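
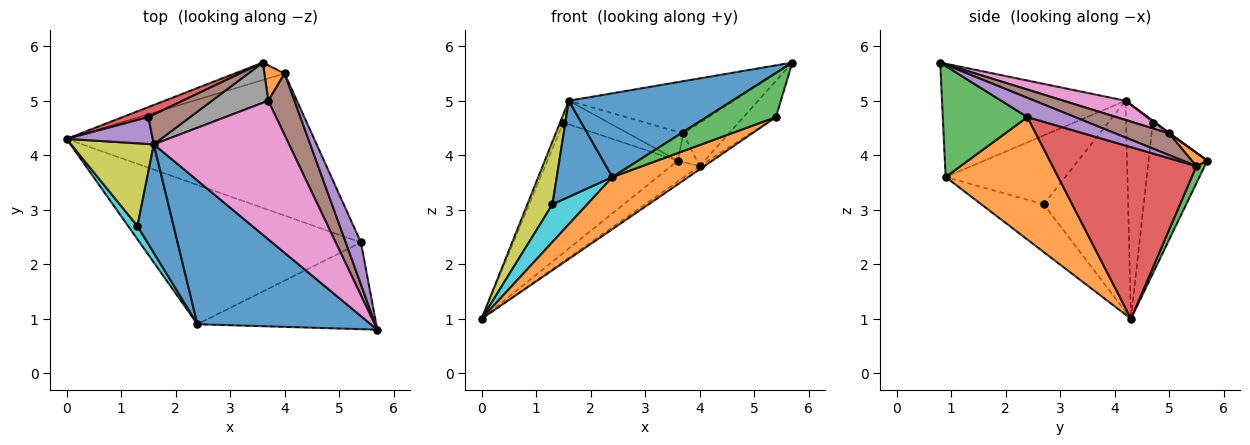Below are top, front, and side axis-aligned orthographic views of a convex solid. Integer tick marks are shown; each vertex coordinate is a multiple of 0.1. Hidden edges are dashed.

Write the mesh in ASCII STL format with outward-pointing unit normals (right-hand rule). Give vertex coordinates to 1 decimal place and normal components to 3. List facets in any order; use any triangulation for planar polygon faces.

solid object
 facet normal -0.492 -0.438 0.752
  outer loop
   vertex 2.4 0.9 3.6
   vertex 5.7 0.8 5.7
   vertex 1.6 4.2 5.0
  endloop
 endfacet
 facet normal 0.460 -0.311 -0.832
  outer loop
   vertex 5.4 2.4 4.7
   vertex 2.4 0.9 3.6
   vertex 0.0 4.3 1.0
  endloop
 endfacet
 facet normal 0.484 -0.397 -0.780
  outer loop
   vertex 5.4 2.4 4.7
   vertex 5.7 0.8 5.7
   vertex 2.4 0.9 3.6
  endloop
 endfacet
 facet normal -0.410 0.909 0.070
  outer loop
   vertex 1.5 4.7 4.6
   vertex 3.6 5.7 3.9
   vertex 0.0 4.3 1.0
  endloop
 endfacet
 facet normal -0.922 0.113 0.371
  outer loop
   vertex 1.5 4.7 4.6
   vertex 0.0 4.3 1.0
   vertex 1.6 4.2 5.0
  endloop
 endfacet
 facet normal -0.034 0.620 0.784
  outer loop
   vertex 1.5 4.7 4.6
   vertex 1.6 4.2 5.0
   vertex 3.6 5.7 3.9
  endloop
 endfacet
 facet normal 0.132 0.350 0.928
  outer loop
   vertex 3.7 5.0 4.4
   vertex 1.6 4.2 5.0
   vertex 5.7 0.8 5.7
  endloop
 endfacet
 facet normal 0.010 0.582 0.813
  outer loop
   vertex 3.7 5.0 4.4
   vertex 3.6 5.7 3.9
   vertex 1.6 4.2 5.0
  endloop
 endfacet
 facet normal -0.897 -0.267 0.352
  outer loop
   vertex 1.3 2.7 3.1
   vertex 1.6 4.2 5.0
   vertex 0.0 4.3 1.0
  endloop
 endfacet
 facet normal -0.861 -0.480 0.168
  outer loop
   vertex 1.3 2.7 3.1
   vertex 0.0 4.3 1.0
   vertex 2.4 0.9 3.6
  endloop
 endfacet
 facet normal -0.819 -0.381 0.430
  outer loop
   vertex 1.3 2.7 3.1
   vertex 2.4 0.9 3.6
   vertex 1.6 4.2 5.0
  endloop
 endfacet
 facet normal 0.453 0.560 0.693
  outer loop
   vertex 4.0 5.5 3.8
   vertex 3.6 5.7 3.9
   vertex 3.7 5.0 4.4
  endloop
 endfacet
 facet normal 0.216 0.747 -0.629
  outer loop
   vertex 4.0 5.5 3.8
   vertex 0.0 4.3 1.0
   vertex 3.6 5.7 3.9
  endloop
 endfacet
 facet normal 0.570 0.019 -0.822
  outer loop
   vertex 4.0 5.5 3.8
   vertex 5.4 2.4 4.7
   vertex 0.0 4.3 1.0
  endloop
 endfacet
 facet normal 0.692 0.471 0.546
  outer loop
   vertex 4.0 5.5 3.8
   vertex 5.7 0.8 5.7
   vertex 5.4 2.4 4.7
  endloop
 endfacet
 facet normal 0.560 0.477 0.677
  outer loop
   vertex 4.0 5.5 3.8
   vertex 3.7 5.0 4.4
   vertex 5.7 0.8 5.7
  endloop
 endfacet
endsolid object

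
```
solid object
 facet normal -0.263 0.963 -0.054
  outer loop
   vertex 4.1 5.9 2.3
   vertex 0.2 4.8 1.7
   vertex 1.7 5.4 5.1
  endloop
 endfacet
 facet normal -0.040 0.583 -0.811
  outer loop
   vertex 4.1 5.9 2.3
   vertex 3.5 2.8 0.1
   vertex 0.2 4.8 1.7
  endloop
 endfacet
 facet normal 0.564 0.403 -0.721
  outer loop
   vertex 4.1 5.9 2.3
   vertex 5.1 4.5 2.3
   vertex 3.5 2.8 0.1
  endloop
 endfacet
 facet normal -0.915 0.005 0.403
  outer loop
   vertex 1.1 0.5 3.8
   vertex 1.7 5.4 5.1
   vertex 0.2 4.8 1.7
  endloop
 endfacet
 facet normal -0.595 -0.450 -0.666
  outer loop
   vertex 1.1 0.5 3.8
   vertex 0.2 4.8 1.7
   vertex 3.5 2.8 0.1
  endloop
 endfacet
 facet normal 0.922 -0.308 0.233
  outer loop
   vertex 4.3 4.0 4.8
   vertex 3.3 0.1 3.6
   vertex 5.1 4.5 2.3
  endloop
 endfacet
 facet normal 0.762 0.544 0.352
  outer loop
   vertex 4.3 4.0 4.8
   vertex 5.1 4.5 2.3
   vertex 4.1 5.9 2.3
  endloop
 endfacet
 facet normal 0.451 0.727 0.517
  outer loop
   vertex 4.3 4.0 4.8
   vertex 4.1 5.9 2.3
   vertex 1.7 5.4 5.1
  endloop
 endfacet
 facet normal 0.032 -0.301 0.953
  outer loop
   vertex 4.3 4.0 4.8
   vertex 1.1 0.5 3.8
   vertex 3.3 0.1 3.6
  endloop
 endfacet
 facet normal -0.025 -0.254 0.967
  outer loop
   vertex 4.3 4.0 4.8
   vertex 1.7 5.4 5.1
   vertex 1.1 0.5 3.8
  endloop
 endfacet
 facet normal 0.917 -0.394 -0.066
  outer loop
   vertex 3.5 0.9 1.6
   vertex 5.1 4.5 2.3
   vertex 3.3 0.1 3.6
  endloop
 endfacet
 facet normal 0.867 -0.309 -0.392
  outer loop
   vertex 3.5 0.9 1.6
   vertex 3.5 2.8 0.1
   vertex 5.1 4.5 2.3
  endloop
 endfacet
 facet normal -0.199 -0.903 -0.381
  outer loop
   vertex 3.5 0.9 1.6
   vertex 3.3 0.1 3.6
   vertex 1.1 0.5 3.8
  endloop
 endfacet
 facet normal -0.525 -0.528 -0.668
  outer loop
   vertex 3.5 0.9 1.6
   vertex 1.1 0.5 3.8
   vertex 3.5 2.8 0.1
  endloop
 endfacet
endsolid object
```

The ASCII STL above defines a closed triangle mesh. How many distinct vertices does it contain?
9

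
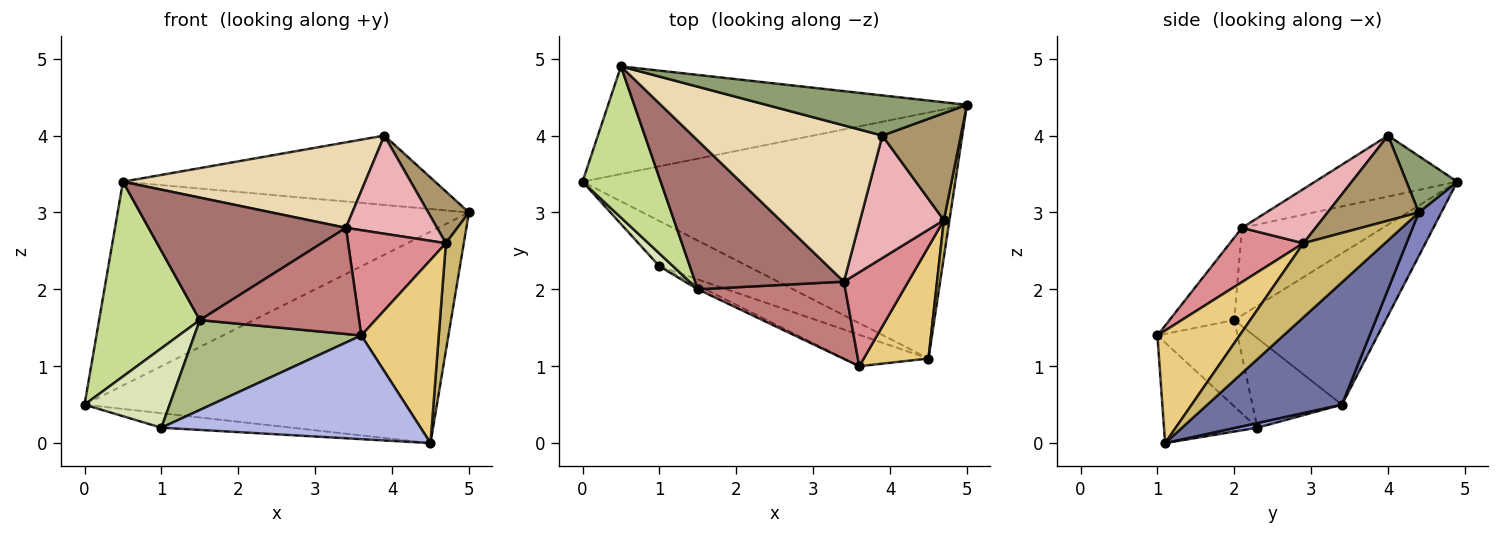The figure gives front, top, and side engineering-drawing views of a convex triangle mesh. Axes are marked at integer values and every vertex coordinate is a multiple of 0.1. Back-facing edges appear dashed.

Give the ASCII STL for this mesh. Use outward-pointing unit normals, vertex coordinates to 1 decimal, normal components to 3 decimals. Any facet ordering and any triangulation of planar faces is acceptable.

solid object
 facet normal 0.241 0.632 -0.736
  outer loop
   vertex 4.5 1.1 0.0
   vertex 0.0 3.4 0.5
   vertex 5.0 4.4 3.0
  endloop
 endfacet
 facet normal 0.057 0.883 -0.466
  outer loop
   vertex 0.5 4.9 3.4
   vertex 5.0 4.4 3.0
   vertex 0.0 3.4 0.5
  endloop
 endfacet
 facet normal 0.050 0.305 -0.951
  outer loop
   vertex 1.0 2.3 0.2
   vertex 0.0 3.4 0.5
   vertex 4.5 1.1 0.0
  endloop
 endfacet
 facet normal -0.326 -0.905 -0.274
  outer loop
   vertex 1.0 2.3 0.2
   vertex 4.5 1.1 0.0
   vertex 3.6 1.0 1.4
  endloop
 endfacet
 facet normal 0.139 0.857 0.496
  outer loop
   vertex 3.9 4.0 4.0
   vertex 5.0 4.4 3.0
   vertex 0.5 4.9 3.4
  endloop
 endfacet
 facet normal -0.433 -0.901 -0.039
  outer loop
   vertex 1.5 2.0 1.6
   vertex 1.0 2.3 0.2
   vertex 3.6 1.0 1.4
  endloop
 endfacet
 facet normal -0.765 -0.509 0.395
  outer loop
   vertex 1.5 2.0 1.6
   vertex 0.5 4.9 3.4
   vertex 0.0 3.4 0.5
  endloop
 endfacet
 facet normal -0.720 -0.685 0.110
  outer loop
   vertex 1.5 2.0 1.6
   vertex 0.0 3.4 0.5
   vertex 1.0 2.3 0.2
  endloop
 endfacet
 facet normal 0.699 -0.311 0.644
  outer loop
   vertex 4.7 2.9 2.6
   vertex 5.0 4.4 3.0
   vertex 3.9 4.0 4.0
  endloop
 endfacet
 facet normal 0.974 -0.214 0.074
  outer loop
   vertex 4.7 2.9 2.6
   vertex 4.5 1.1 0.0
   vertex 5.0 4.4 3.0
  endloop
 endfacet
 facet normal 0.671 -0.633 0.386
  outer loop
   vertex 4.7 2.9 2.6
   vertex 3.6 1.0 1.4
   vertex 4.5 1.1 0.0
  endloop
 endfacet
 facet normal -0.271 -0.462 0.844
  outer loop
   vertex 3.4 2.1 2.8
   vertex 3.9 4.0 4.0
   vertex 0.5 4.9 3.4
  endloop
 endfacet
 facet normal -0.413 -0.579 0.703
  outer loop
   vertex 3.4 2.1 2.8
   vertex 0.5 4.9 3.4
   vertex 1.5 2.0 1.6
  endloop
 endfacet
 facet normal -0.313 -0.768 0.559
  outer loop
   vertex 3.4 2.1 2.8
   vertex 1.5 2.0 1.6
   vertex 3.6 1.0 1.4
  endloop
 endfacet
 facet normal 0.490 -0.650 0.581
  outer loop
   vertex 3.4 2.1 2.8
   vertex 3.6 1.0 1.4
   vertex 4.7 2.9 2.6
  endloop
 endfacet
 facet normal 0.451 -0.558 0.696
  outer loop
   vertex 3.4 2.1 2.8
   vertex 4.7 2.9 2.6
   vertex 3.9 4.0 4.0
  endloop
 endfacet
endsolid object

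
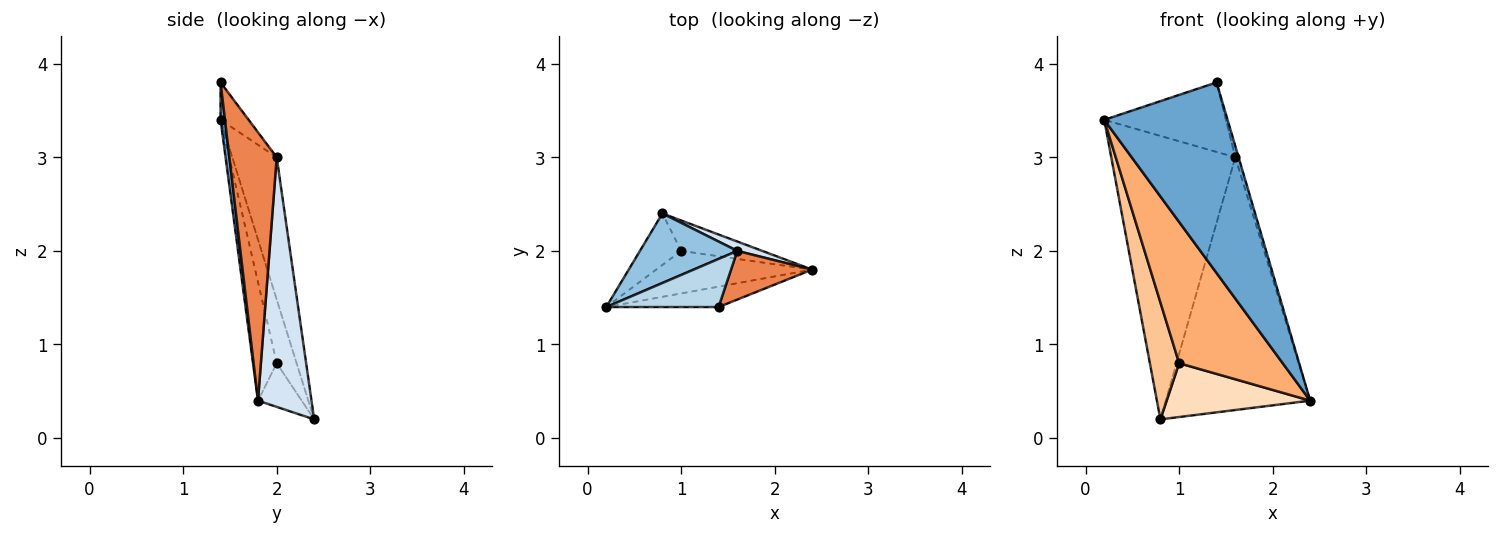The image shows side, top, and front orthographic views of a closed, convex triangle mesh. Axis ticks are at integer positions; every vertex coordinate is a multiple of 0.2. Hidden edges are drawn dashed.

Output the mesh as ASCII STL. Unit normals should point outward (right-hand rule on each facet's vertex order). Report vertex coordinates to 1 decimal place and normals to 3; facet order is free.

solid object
 facet normal 0.035 -0.994 -0.106
  outer loop
   vertex 1.4 1.4 3.8
   vertex 0.2 1.4 3.4
   vertex 2.4 1.8 0.4
  endloop
 endfacet
 facet normal -0.329 0.917 0.225
  outer loop
   vertex 1.6 2.0 3.0
   vertex 0.8 2.4 0.2
   vertex 0.2 1.4 3.4
  endloop
 endfacet
 facet normal -0.186 0.808 0.559
  outer loop
   vertex 1.6 2.0 3.0
   vertex 0.2 1.4 3.4
   vertex 1.4 1.4 3.8
  endloop
 endfacet
 facet normal 0.347 0.937 0.035
  outer loop
   vertex 1.6 2.0 3.0
   vertex 2.4 1.8 0.4
   vertex 0.8 2.4 0.2
  endloop
 endfacet
 facet normal 0.955 0.067 0.289
  outer loop
   vertex 1.6 2.0 3.0
   vertex 1.4 1.4 3.8
   vertex 2.4 1.8 0.4
  endloop
 endfacet
 facet normal -0.214 -0.935 -0.282
  outer loop
   vertex 1.0 2.0 0.8
   vertex 2.4 1.8 0.4
   vertex 0.2 1.4 3.4
  endloop
 endfacet
 facet normal -0.528 -0.777 -0.342
  outer loop
   vertex 1.0 2.0 0.8
   vertex 0.2 1.4 3.4
   vertex 0.8 2.4 0.2
  endloop
 endfacet
 facet normal -0.256 -0.842 -0.476
  outer loop
   vertex 1.0 2.0 0.8
   vertex 0.8 2.4 0.2
   vertex 2.4 1.8 0.4
  endloop
 endfacet
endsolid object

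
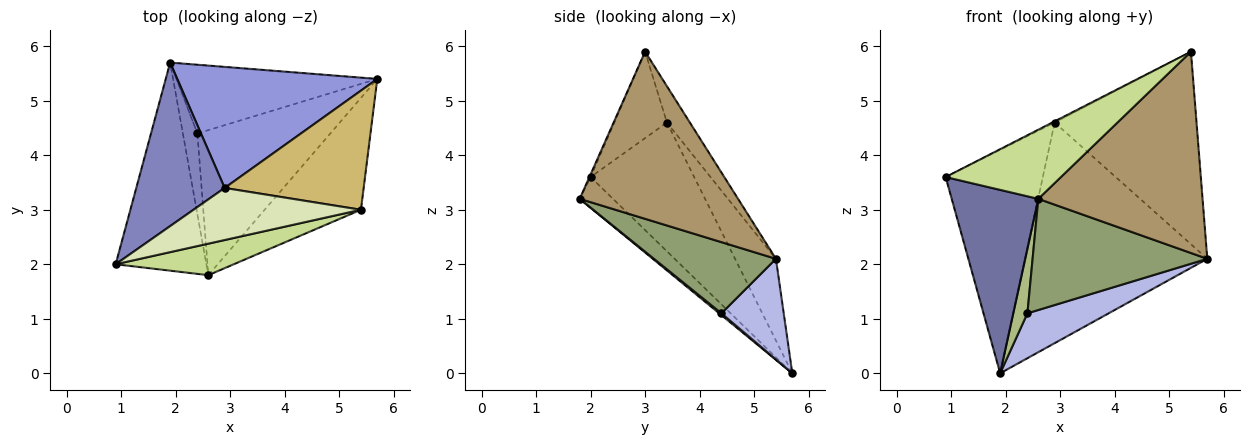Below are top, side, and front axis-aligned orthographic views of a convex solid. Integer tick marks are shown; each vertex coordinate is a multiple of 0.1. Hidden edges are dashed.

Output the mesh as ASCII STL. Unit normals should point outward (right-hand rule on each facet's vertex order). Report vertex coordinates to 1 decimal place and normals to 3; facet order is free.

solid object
 facet normal -0.246 -0.641 -0.727
  outer loop
   vertex 2.6 1.8 3.2
   vertex 0.9 2.0 3.6
   vertex 1.9 5.7 0.0
  endloop
 endfacet
 facet normal -0.652 0.612 0.448
  outer loop
   vertex 2.9 3.4 4.6
   vertex 1.9 5.7 0.0
   vertex 0.9 2.0 3.6
  endloop
 endfacet
 facet normal -0.193 0.860 0.472
  outer loop
   vertex 2.9 3.4 4.6
   vertex 5.7 5.4 2.1
   vertex 1.9 5.7 0.0
  endloop
 endfacet
 facet normal 0.387 -0.504 -0.772
  outer loop
   vertex 2.4 4.4 1.1
   vertex 1.9 5.7 0.0
   vertex 5.7 5.4 2.1
  endloop
 endfacet
 facet normal 0.391 -0.560 -0.730
  outer loop
   vertex 2.4 4.4 1.1
   vertex 5.7 5.4 2.1
   vertex 2.6 1.8 3.2
  endloop
 endfacet
 facet normal 0.097 -0.621 -0.778
  outer loop
   vertex 2.4 4.4 1.1
   vertex 2.6 1.8 3.2
   vertex 1.9 5.7 0.0
  endloop
 endfacet
 facet normal -0.010 -0.910 0.414
  outer loop
   vertex 5.4 3.0 5.9
   vertex 0.9 2.0 3.6
   vertex 2.6 1.8 3.2
  endloop
 endfacet
 facet normal -0.459 0.021 0.888
  outer loop
   vertex 5.4 3.0 5.9
   vertex 2.9 3.4 4.6
   vertex 0.9 2.0 3.6
  endloop
 endfacet
 facet normal 0.644 -0.668 -0.371
  outer loop
   vertex 5.4 3.0 5.9
   vertex 2.6 1.8 3.2
   vertex 5.7 5.4 2.1
  endloop
 endfacet
 facet normal -0.136 0.842 0.521
  outer loop
   vertex 5.4 3.0 5.9
   vertex 5.7 5.4 2.1
   vertex 2.9 3.4 4.6
  endloop
 endfacet
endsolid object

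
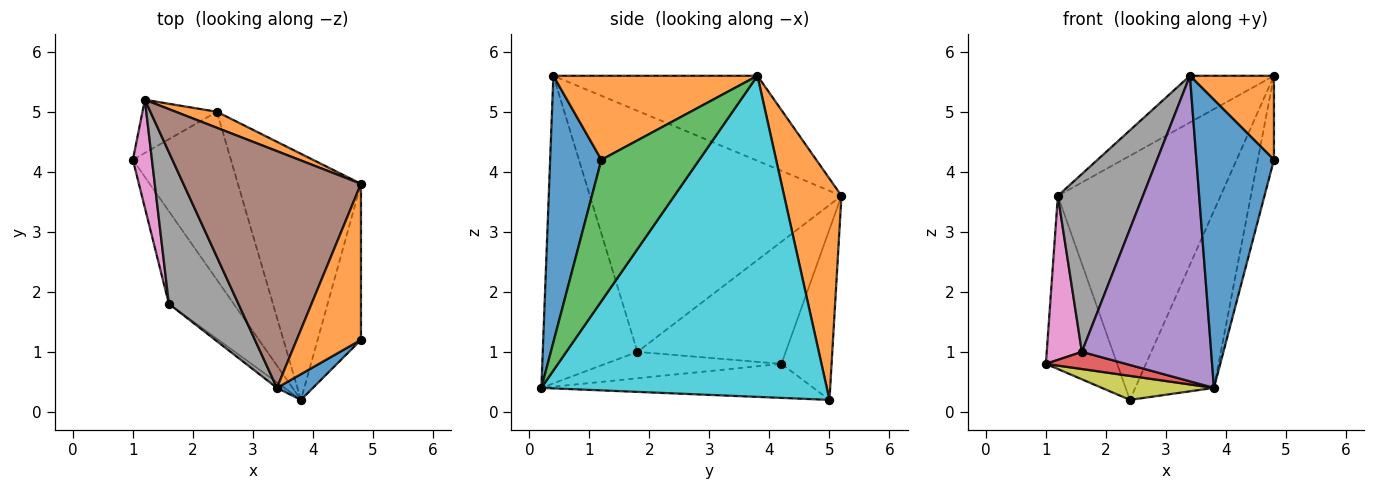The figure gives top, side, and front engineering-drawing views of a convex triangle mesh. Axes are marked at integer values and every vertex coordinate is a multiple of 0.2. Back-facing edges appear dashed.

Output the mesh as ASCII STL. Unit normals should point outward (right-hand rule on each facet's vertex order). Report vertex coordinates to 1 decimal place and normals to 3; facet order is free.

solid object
 facet normal 0.550 -0.832 0.074
  outer loop
   vertex 3.8 0.2 0.4
   vertex 4.8 1.2 4.2
   vertex 3.4 0.4 5.6
  endloop
 endfacet
 facet normal 0.755 -0.311 0.577
  outer loop
   vertex 4.8 3.8 5.6
   vertex 3.4 0.4 5.6
   vertex 4.8 1.2 4.2
  endloop
 endfacet
 facet normal 0.944 0.156 -0.290
  outer loop
   vertex 4.8 3.8 5.6
   vertex 4.8 1.2 4.2
   vertex 3.8 0.2 0.4
  endloop
 endfacet
 facet normal -0.372 -0.169 -0.913
  outer loop
   vertex 1.6 1.8 1.0
   vertex 1.0 4.2 0.8
   vertex 3.8 0.2 0.4
  endloop
 endfacet
 facet normal -0.591 -0.807 -0.014
  outer loop
   vertex 1.6 1.8 1.0
   vertex 3.8 0.2 0.4
   vertex 3.4 0.4 5.6
  endloop
 endfacet
 facet normal -0.425 0.175 0.888
  outer loop
   vertex 1.2 5.2 3.6
   vertex 3.4 0.4 5.6
   vertex 4.8 3.8 5.6
  endloop
 endfacet
 facet normal -0.962 -0.228 0.150
  outer loop
   vertex 1.2 5.2 3.6
   vertex 1.0 4.2 0.8
   vertex 1.6 1.8 1.0
  endloop
 endfacet
 facet normal -0.914 -0.309 0.264
  outer loop
   vertex 1.2 5.2 3.6
   vertex 1.6 1.8 1.0
   vertex 3.4 0.4 5.6
  endloop
 endfacet
 facet normal -0.325 -0.134 -0.936
  outer loop
   vertex 2.4 5.0 0.2
   vertex 3.8 0.2 0.4
   vertex 1.0 4.2 0.8
  endloop
 endfacet
 facet normal 0.904 0.249 -0.347
  outer loop
   vertex 2.4 5.0 0.2
   vertex 4.8 3.8 5.6
   vertex 3.8 0.2 0.4
  endloop
 endfacet
 facet normal -0.558 0.793 -0.244
  outer loop
   vertex 2.4 5.0 0.2
   vertex 1.0 4.2 0.8
   vertex 1.2 5.2 3.6
  endloop
 endfacet
 facet normal 0.332 0.941 0.062
  outer loop
   vertex 2.4 5.0 0.2
   vertex 1.2 5.2 3.6
   vertex 4.8 3.8 5.6
  endloop
 endfacet
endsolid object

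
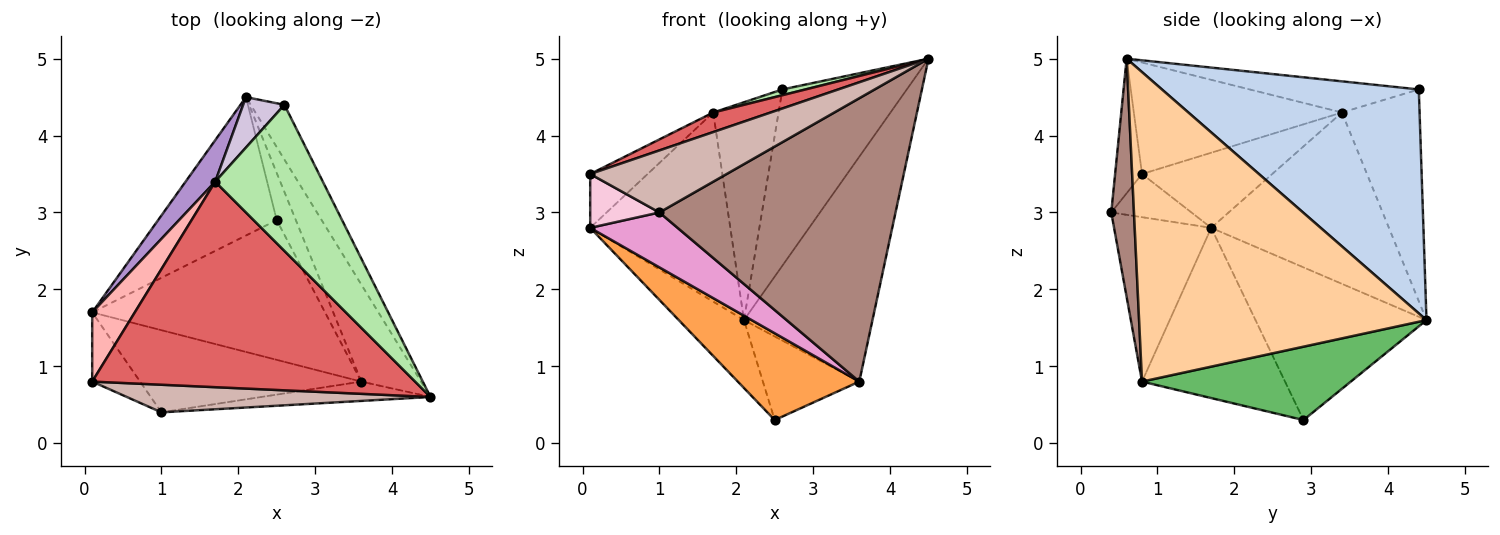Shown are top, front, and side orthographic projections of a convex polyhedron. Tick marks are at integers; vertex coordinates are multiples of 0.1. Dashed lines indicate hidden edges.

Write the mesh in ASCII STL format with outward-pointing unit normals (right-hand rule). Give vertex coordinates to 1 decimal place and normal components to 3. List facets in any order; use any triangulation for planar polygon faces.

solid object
 facet normal -0.756 0.288 -0.587
  outer loop
   vertex 2.5 2.9 0.3
   vertex 0.1 1.7 2.8
   vertex 2.1 4.5 1.6
  endloop
 endfacet
 facet normal 0.892 0.432 -0.134
  outer loop
   vertex 2.6 4.4 4.6
   vertex 4.5 0.6 5.0
   vertex 2.1 4.5 1.6
  endloop
 endfacet
 facet normal -0.528 -0.448 -0.722
  outer loop
   vertex 3.6 0.8 0.8
   vertex 0.1 1.7 2.8
   vertex 2.5 2.9 0.3
  endloop
 endfacet
 facet normal 0.899 0.402 -0.174
  outer loop
   vertex 3.6 0.8 0.8
   vertex 2.1 4.5 1.6
   vertex 4.5 0.6 5.0
  endloop
 endfacet
 facet normal 0.883 0.408 -0.230
  outer loop
   vertex 3.6 0.8 0.8
   vertex 2.5 2.9 0.3
   vertex 2.1 4.5 1.6
  endloop
 endfacet
 facet normal -0.278 -0.038 0.960
  outer loop
   vertex 1.7 3.4 4.3
   vertex 4.5 0.6 5.0
   vertex 2.6 4.4 4.6
  endloop
 endfacet
 facet normal -0.325 -0.090 0.941
  outer loop
   vertex 1.7 3.4 4.3
   vertex 0.1 0.8 3.5
   vertex 4.5 0.6 5.0
  endloop
 endfacet
 facet normal -0.812 0.358 0.460
  outer loop
   vertex 1.7 3.4 4.3
   vertex 0.1 1.7 2.8
   vertex 0.1 0.8 3.5
  endloop
 endfacet
 facet normal -0.778 0.614 0.135
  outer loop
   vertex 1.7 3.4 4.3
   vertex 2.1 4.5 1.6
   vertex 0.1 1.7 2.8
  endloop
 endfacet
 facet normal -0.757 0.637 0.147
  outer loop
   vertex 1.7 3.4 4.3
   vertex 2.6 4.4 4.6
   vertex 2.1 4.5 1.6
  endloop
 endfacet
 facet normal 0.095 -0.993 -0.068
  outer loop
   vertex 1.0 0.4 3.0
   vertex 3.6 0.8 0.8
   vertex 4.5 0.6 5.0
  endloop
 endfacet
 facet normal -0.177 -0.899 0.400
  outer loop
   vertex 1.0 0.4 3.0
   vertex 4.5 0.6 5.0
   vertex 0.1 0.8 3.5
  endloop
 endfacet
 facet normal -0.526 -0.473 -0.707
  outer loop
   vertex 1.0 0.4 3.0
   vertex 0.1 1.7 2.8
   vertex 3.6 0.8 0.8
  endloop
 endfacet
 facet normal -0.580 -0.500 -0.643
  outer loop
   vertex 1.0 0.4 3.0
   vertex 0.1 0.8 3.5
   vertex 0.1 1.7 2.8
  endloop
 endfacet
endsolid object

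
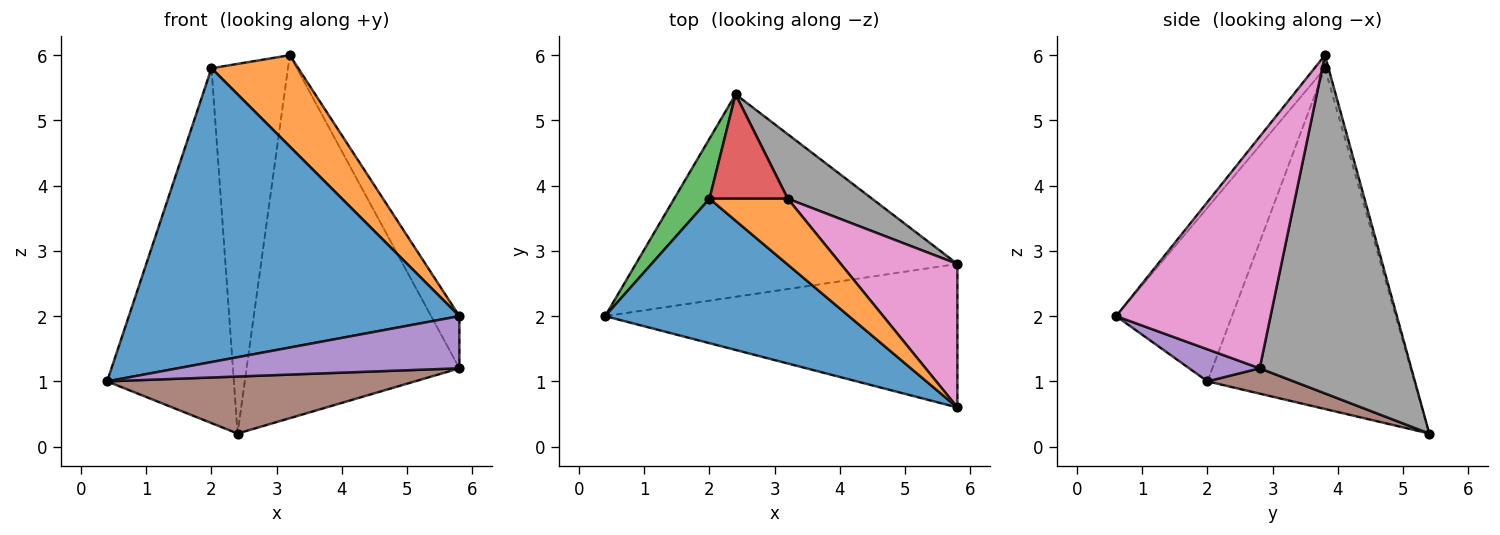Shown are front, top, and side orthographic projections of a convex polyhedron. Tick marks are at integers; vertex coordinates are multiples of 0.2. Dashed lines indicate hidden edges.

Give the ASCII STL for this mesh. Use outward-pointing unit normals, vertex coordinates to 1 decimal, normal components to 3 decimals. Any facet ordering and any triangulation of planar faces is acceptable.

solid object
 facet normal -0.300 -0.856 0.421
  outer loop
   vertex 2.0 3.8 5.8
   vertex 0.4 2.0 1.0
   vertex 5.8 0.6 2.0
  endloop
 endfacet
 facet normal -0.097 -0.807 0.583
  outer loop
   vertex 2.0 3.8 5.8
   vertex 5.8 0.6 2.0
   vertex 3.2 3.8 6.0
  endloop
 endfacet
 facet normal -0.849 0.520 0.088
  outer loop
   vertex 2.0 3.8 5.8
   vertex 2.4 5.4 0.2
   vertex 0.4 2.0 1.0
  endloop
 endfacet
 facet normal -0.045 0.961 0.271
  outer loop
   vertex 2.0 3.8 5.8
   vertex 3.2 3.8 6.0
   vertex 2.4 5.4 0.2
  endloop
 endfacet
 facet normal 0.085 -0.341 -0.936
  outer loop
   vertex 5.8 2.8 1.2
   vertex 5.8 0.6 2.0
   vertex 0.4 2.0 1.0
  endloop
 endfacet
 facet normal 0.076 -0.270 -0.960
  outer loop
   vertex 5.8 2.8 1.2
   vertex 0.4 2.0 1.0
   vertex 2.4 5.4 0.2
  endloop
 endfacet
 facet normal 0.881 0.161 0.444
  outer loop
   vertex 5.8 2.8 1.2
   vertex 3.2 3.8 6.0
   vertex 5.8 0.6 2.0
  endloop
 endfacet
 facet normal 0.574 0.806 0.143
  outer loop
   vertex 5.8 2.8 1.2
   vertex 2.4 5.4 0.2
   vertex 3.2 3.8 6.0
  endloop
 endfacet
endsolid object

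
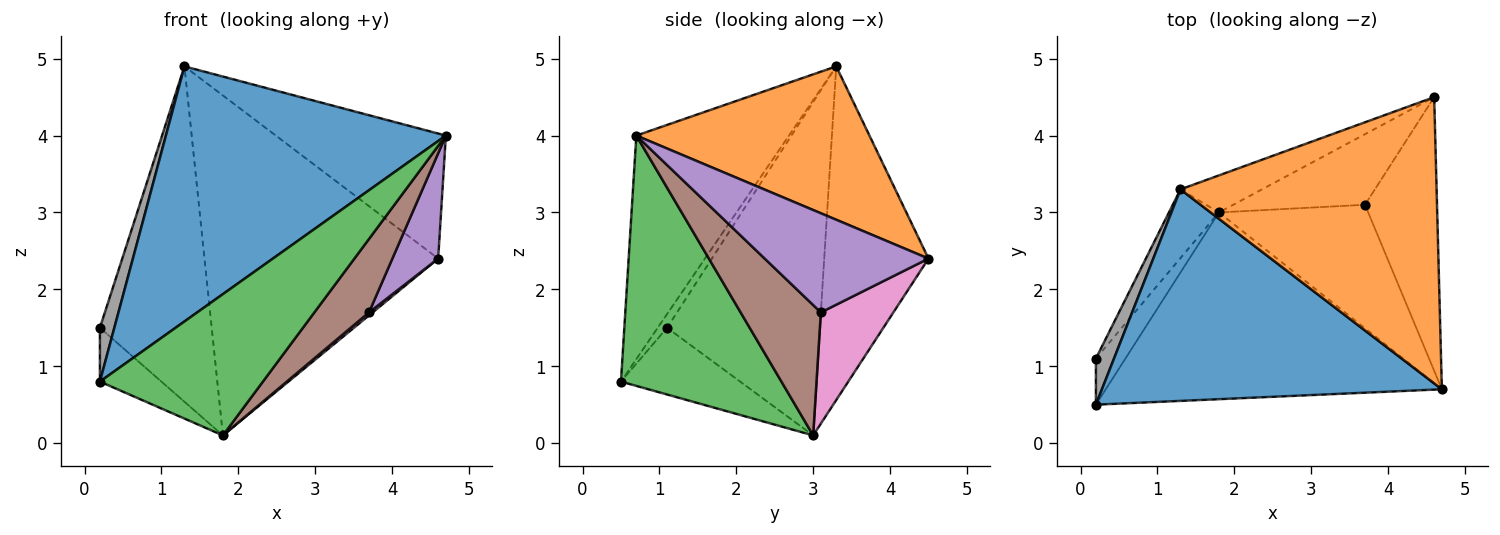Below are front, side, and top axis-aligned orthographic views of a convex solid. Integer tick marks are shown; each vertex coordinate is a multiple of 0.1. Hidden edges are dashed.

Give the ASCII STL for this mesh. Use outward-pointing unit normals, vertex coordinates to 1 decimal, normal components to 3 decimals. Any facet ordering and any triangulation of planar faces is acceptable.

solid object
 facet normal -0.387 -0.710 0.589
  outer loop
   vertex 1.3 3.3 4.9
   vertex 0.2 0.5 0.8
   vertex 4.7 0.7 4.0
  endloop
 endfacet
 facet normal 0.481 0.351 0.803
  outer loop
   vertex 1.3 3.3 4.9
   vertex 4.7 0.7 4.0
   vertex 4.6 4.5 2.4
  endloop
 endfacet
 facet normal 0.511 -0.519 -0.686
  outer loop
   vertex 1.8 3.0 0.1
   vertex 4.7 0.7 4.0
   vertex 0.2 0.5 0.8
  endloop
 endfacet
 facet normal -0.405 0.909 -0.099
  outer loop
   vertex 1.8 3.0 0.1
   vertex 1.3 3.3 4.9
   vertex 4.6 4.5 2.4
  endloop
 endfacet
 facet normal 0.789 -0.221 -0.573
  outer loop
   vertex 3.7 3.1 1.7
   vertex 4.6 4.5 2.4
   vertex 4.7 0.7 4.0
  endloop
 endfacet
 facet normal 0.600 -0.409 -0.687
  outer loop
   vertex 3.7 3.1 1.7
   vertex 4.7 0.7 4.0
   vertex 1.8 3.0 0.1
  endloop
 endfacet
 facet normal 0.645 -0.033 -0.764
  outer loop
   vertex 3.7 3.1 1.7
   vertex 1.8 3.0 0.1
   vertex 4.6 4.5 2.4
  endloop
 endfacet
 facet normal -0.442 -0.681 0.584
  outer loop
   vertex 0.2 1.1 1.5
   vertex 0.2 0.5 0.8
   vertex 1.3 3.3 4.9
  endloop
 endfacet
 facet normal -0.827 0.427 -0.366
  outer loop
   vertex 0.2 1.1 1.5
   vertex 1.8 3.0 0.1
   vertex 0.2 0.5 0.8
  endloop
 endfacet
 facet normal -0.801 0.586 -0.120
  outer loop
   vertex 0.2 1.1 1.5
   vertex 1.3 3.3 4.9
   vertex 1.8 3.0 0.1
  endloop
 endfacet
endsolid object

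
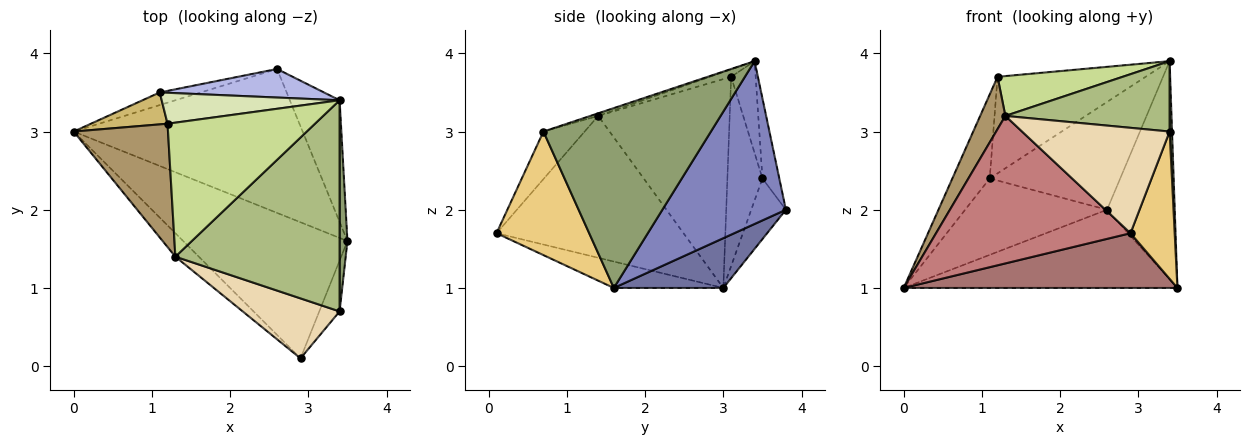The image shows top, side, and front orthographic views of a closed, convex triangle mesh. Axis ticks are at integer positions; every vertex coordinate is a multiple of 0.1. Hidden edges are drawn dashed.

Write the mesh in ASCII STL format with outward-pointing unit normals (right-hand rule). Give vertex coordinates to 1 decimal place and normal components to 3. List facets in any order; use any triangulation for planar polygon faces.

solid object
 facet normal 0.188 0.469 -0.863
  outer loop
   vertex 2.6 3.8 2.0
   vertex 3.5 1.6 1.0
   vertex 0.0 3.0 1.0
  endloop
 endfacet
 facet normal 0.847 0.464 -0.259
  outer loop
   vertex 3.4 3.4 3.9
   vertex 3.5 1.6 1.0
   vertex 2.6 3.8 2.0
  endloop
 endfacet
 facet normal -0.234 0.959 -0.159
  outer loop
   vertex 1.1 3.5 2.4
   vertex 2.6 3.8 2.0
   vertex 0.0 3.0 1.0
  endloop
 endfacet
 facet normal -0.124 0.959 0.254
  outer loop
   vertex 1.1 3.5 2.4
   vertex 3.4 3.4 3.9
   vertex 2.6 3.8 2.0
  endloop
 endfacet
 facet normal 0.999 -0.014 0.043
  outer loop
   vertex 3.4 0.7 3.0
   vertex 3.5 1.6 1.0
   vertex 3.4 3.4 3.9
  endloop
 endfacet
 facet normal -0.015 -0.316 0.949
  outer loop
   vertex 3.4 0.7 3.0
   vertex 3.4 3.4 3.9
   vertex 1.3 1.4 3.2
  endloop
 endfacet
 facet normal -0.048 -0.284 0.957
  outer loop
   vertex 1.2 3.1 3.7
   vertex 1.3 1.4 3.2
   vertex 3.4 3.4 3.9
  endloop
 endfacet
 facet normal -0.156 0.941 0.301
  outer loop
   vertex 1.2 3.1 3.7
   vertex 3.4 3.4 3.9
   vertex 1.1 3.5 2.4
  endloop
 endfacet
 facet normal -0.898 -0.172 0.405
  outer loop
   vertex 1.2 3.1 3.7
   vertex 0.0 3.0 1.0
   vertex 1.3 1.4 3.2
  endloop
 endfacet
 facet normal -0.659 0.703 0.267
  outer loop
   vertex 1.2 3.1 3.7
   vertex 1.1 3.5 2.4
   vertex 0.0 3.0 1.0
  endloop
 endfacet
 facet normal 0.893 -0.426 -0.147
  outer loop
   vertex 2.9 0.1 1.7
   vertex 3.5 1.6 1.0
   vertex 3.4 0.7 3.0
  endloop
 endfacet
 facet normal -0.236 -0.845 0.481
  outer loop
   vertex 2.9 0.1 1.7
   vertex 3.4 0.7 3.0
   vertex 1.3 1.4 3.2
  endloop
 endfacet
 facet normal -0.148 -0.369 -0.918
  outer loop
   vertex 2.9 0.1 1.7
   vertex 0.0 3.0 1.0
   vertex 3.5 1.6 1.0
  endloop
 endfacet
 facet normal -0.689 -0.716 -0.114
  outer loop
   vertex 2.9 0.1 1.7
   vertex 1.3 1.4 3.2
   vertex 0.0 3.0 1.0
  endloop
 endfacet
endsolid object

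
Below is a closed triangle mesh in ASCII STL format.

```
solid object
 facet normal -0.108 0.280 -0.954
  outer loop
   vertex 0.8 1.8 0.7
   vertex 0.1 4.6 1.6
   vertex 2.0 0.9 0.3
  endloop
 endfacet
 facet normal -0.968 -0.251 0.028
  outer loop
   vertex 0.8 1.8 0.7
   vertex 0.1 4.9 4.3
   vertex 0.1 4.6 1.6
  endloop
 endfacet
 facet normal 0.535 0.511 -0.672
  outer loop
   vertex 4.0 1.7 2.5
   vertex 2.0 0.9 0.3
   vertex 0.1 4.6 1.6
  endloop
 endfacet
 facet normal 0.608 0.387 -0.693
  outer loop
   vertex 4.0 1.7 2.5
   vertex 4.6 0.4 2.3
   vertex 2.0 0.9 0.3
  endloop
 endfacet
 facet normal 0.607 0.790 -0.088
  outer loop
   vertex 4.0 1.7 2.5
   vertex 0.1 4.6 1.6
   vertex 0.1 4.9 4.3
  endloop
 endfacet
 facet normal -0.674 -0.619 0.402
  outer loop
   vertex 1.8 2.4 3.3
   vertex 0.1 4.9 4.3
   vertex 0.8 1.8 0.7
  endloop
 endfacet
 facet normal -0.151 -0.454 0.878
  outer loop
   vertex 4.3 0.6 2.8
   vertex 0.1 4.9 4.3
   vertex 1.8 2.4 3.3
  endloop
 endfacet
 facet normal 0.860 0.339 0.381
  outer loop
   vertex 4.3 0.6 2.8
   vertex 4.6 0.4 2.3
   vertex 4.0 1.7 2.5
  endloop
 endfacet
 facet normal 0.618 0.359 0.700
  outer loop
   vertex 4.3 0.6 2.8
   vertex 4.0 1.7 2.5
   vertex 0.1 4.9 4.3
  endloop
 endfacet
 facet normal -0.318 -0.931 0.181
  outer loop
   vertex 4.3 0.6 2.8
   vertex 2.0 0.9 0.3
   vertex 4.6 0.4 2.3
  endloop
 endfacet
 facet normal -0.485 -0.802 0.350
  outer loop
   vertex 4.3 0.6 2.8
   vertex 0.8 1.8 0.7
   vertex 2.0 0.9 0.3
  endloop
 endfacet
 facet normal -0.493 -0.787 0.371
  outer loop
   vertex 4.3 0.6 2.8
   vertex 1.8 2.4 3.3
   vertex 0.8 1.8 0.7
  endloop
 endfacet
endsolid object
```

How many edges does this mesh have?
18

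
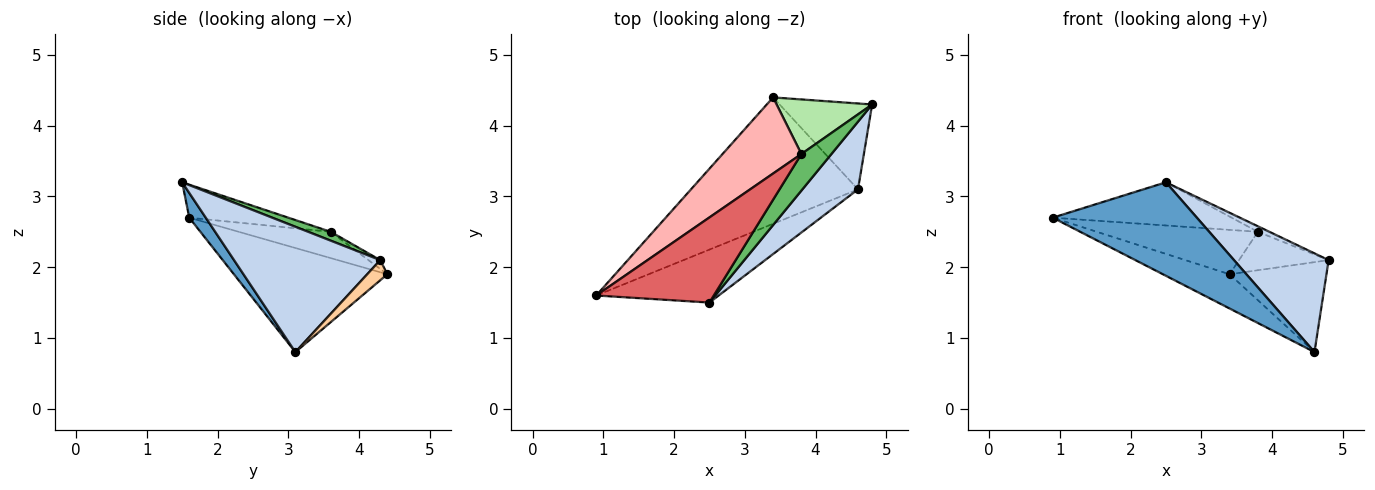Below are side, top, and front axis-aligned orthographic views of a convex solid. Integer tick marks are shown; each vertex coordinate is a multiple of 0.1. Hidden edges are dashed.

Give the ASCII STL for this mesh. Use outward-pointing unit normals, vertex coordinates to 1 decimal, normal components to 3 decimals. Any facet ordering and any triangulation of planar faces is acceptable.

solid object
 facet normal 0.099 -0.866 -0.490
  outer loop
   vertex 4.6 3.1 0.8
   vertex 2.5 1.5 3.2
   vertex 0.9 1.6 2.7
  endloop
 endfacet
 facet normal 0.787 -0.509 0.349
  outer loop
   vertex 4.6 3.1 0.8
   vertex 4.8 4.3 2.1
   vertex 2.5 1.5 3.2
  endloop
 endfacet
 facet normal -0.516 0.224 -0.827
  outer loop
   vertex 3.4 4.4 1.9
   vertex 4.6 3.1 0.8
   vertex 0.9 1.6 2.7
  endloop
 endfacet
 facet normal 0.149 0.715 -0.683
  outer loop
   vertex 3.4 4.4 1.9
   vertex 4.8 4.3 2.1
   vertex 4.6 3.1 0.8
  endloop
 endfacet
 facet normal 0.279 0.144 0.949
  outer loop
   vertex 3.8 3.6 2.5
   vertex 2.5 1.5 3.2
   vertex 4.8 4.3 2.1
  endloop
 endfacet
 facet normal -0.076 0.574 0.815
  outer loop
   vertex 3.8 3.6 2.5
   vertex 4.8 4.3 2.1
   vertex 3.4 4.4 1.9
  endloop
 endfacet
 facet normal -0.243 0.439 0.865
  outer loop
   vertex 3.8 3.6 2.5
   vertex 0.9 1.6 2.7
   vertex 2.5 1.5 3.2
  endloop
 endfacet
 facet normal -0.277 0.484 0.830
  outer loop
   vertex 3.8 3.6 2.5
   vertex 3.4 4.4 1.9
   vertex 0.9 1.6 2.7
  endloop
 endfacet
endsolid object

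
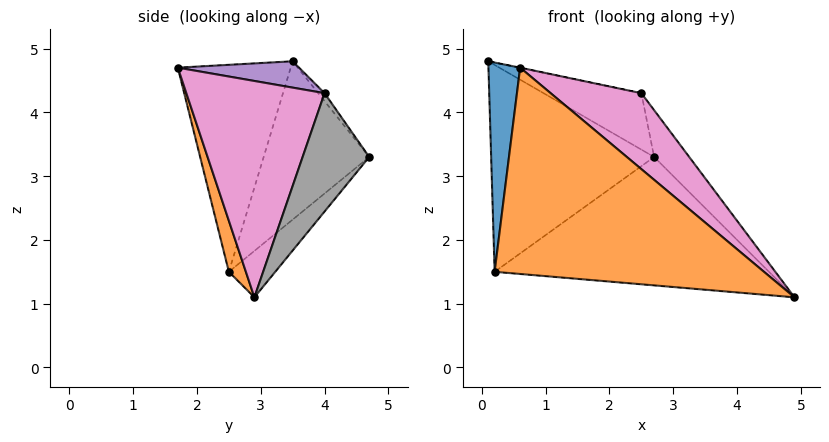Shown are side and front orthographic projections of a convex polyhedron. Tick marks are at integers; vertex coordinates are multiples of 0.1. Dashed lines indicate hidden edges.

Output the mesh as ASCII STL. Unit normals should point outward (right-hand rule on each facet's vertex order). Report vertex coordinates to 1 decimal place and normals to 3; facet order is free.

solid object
 facet normal -0.961 -0.270 0.053
  outer loop
   vertex 0.2 2.5 1.5
   vertex 0.6 1.7 4.7
   vertex 0.1 3.5 4.8
  endloop
 endfacet
 facet normal 0.061 -0.967 -0.249
  outer loop
   vertex 0.2 2.5 1.5
   vertex 4.9 2.9 1.1
   vertex 0.6 1.7 4.7
  endloop
 endfacet
 facet normal -0.525 0.810 -0.261
  outer loop
   vertex 0.2 2.5 1.5
   vertex 0.1 3.5 4.8
   vertex 2.7 4.7 3.3
  endloop
 endfacet
 facet normal -0.119 0.707 -0.698
  outer loop
   vertex 0.2 2.5 1.5
   vertex 2.7 4.7 3.3
   vertex 4.9 2.9 1.1
  endloop
 endfacet
 facet normal 0.204 0.002 0.979
  outer loop
   vertex 2.5 4.0 4.3
   vertex 0.1 3.5 4.8
   vertex 0.6 1.7 4.7
  endloop
 endfacet
 facet normal -0.054 0.823 0.565
  outer loop
   vertex 2.5 4.0 4.3
   vertex 2.7 4.7 3.3
   vertex 0.1 3.5 4.8
  endloop
 endfacet
 facet normal 0.648 -0.425 0.632
  outer loop
   vertex 2.5 4.0 4.3
   vertex 0.6 1.7 4.7
   vertex 4.9 2.9 1.1
  endloop
 endfacet
 facet normal 0.790 0.416 0.450
  outer loop
   vertex 2.5 4.0 4.3
   vertex 4.9 2.9 1.1
   vertex 2.7 4.7 3.3
  endloop
 endfacet
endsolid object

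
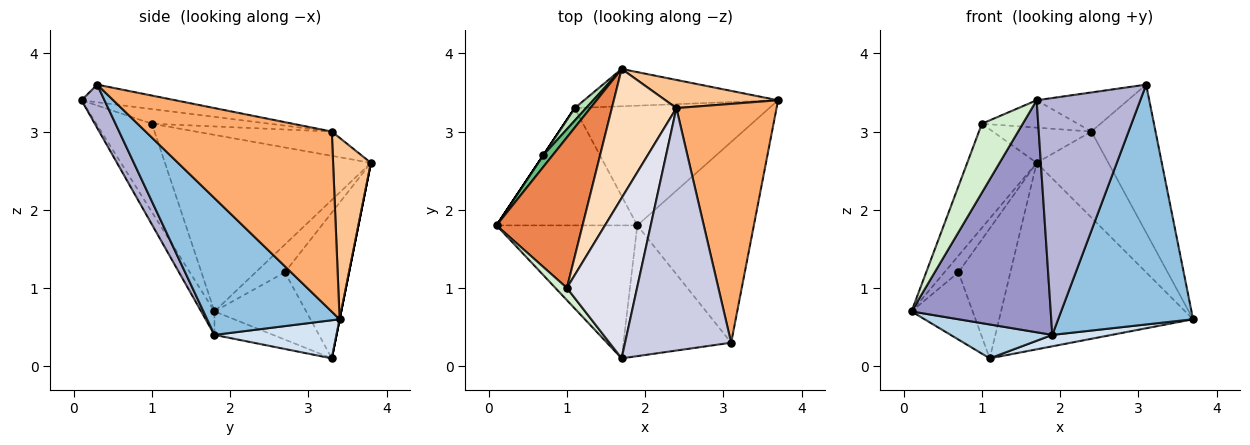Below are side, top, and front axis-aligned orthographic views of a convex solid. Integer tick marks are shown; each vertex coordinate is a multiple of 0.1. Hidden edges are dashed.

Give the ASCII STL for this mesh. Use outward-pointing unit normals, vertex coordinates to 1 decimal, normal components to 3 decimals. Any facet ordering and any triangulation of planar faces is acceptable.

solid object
 facet normal 0.000 0.981 -0.196
  outer loop
   vertex 1.1 3.3 0.1
   vertex 1.7 3.8 2.6
   vertex 3.7 3.4 0.6
  endloop
 endfacet
 facet normal 0.602 -0.613 -0.513
  outer loop
   vertex 1.9 1.8 0.4
   vertex 3.7 3.4 0.6
   vertex 3.1 0.3 3.6
  endloop
 endfacet
 facet normal -0.158 -0.274 -0.949
  outer loop
   vertex 1.9 1.8 0.4
   vertex 0.1 1.8 0.7
   vertex 1.1 3.3 0.1
  endloop
 endfacet
 facet normal 0.191 -0.093 -0.977
  outer loop
   vertex 1.9 1.8 0.4
   vertex 1.1 3.3 0.1
   vertex 3.7 3.4 0.6
  endloop
 endfacet
 facet normal -0.860 0.290 0.419
  outer loop
   vertex 1.0 1.0 3.1
   vertex 1.7 3.8 2.6
   vertex 0.1 1.8 0.7
  endloop
 endfacet
 facet normal 0.837 0.288 0.465
  outer loop
   vertex 2.4 3.3 3.0
   vertex 3.1 0.3 3.6
   vertex 3.7 3.4 0.6
  endloop
 endfacet
 facet normal 0.448 0.850 0.278
  outer loop
   vertex 2.4 3.3 3.0
   vertex 3.7 3.4 0.6
   vertex 1.7 3.8 2.6
  endloop
 endfacet
 facet normal -0.342 0.247 0.907
  outer loop
   vertex 2.4 3.3 3.0
   vertex 1.7 3.8 2.6
   vertex 1.0 1.0 3.1
  endloop
 endfacet
 facet normal -0.863 0.413 0.292
  outer loop
   vertex 0.7 2.7 1.2
   vertex 0.1 1.8 0.7
   vertex 1.7 3.8 2.6
  endloop
 endfacet
 facet normal -0.832 0.555 0.000
  outer loop
   vertex 0.7 2.7 1.2
   vertex 1.1 3.3 0.1
   vertex 0.1 1.8 0.7
  endloop
 endfacet
 facet normal -0.776 0.628 0.061
  outer loop
   vertex 0.7 2.7 1.2
   vertex 1.7 3.8 2.6
   vertex 1.1 3.3 0.1
  endloop
 endfacet
 facet normal -0.802 -0.589 0.104
  outer loop
   vertex 1.7 0.1 3.4
   vertex 1.0 1.0 3.1
   vertex 0.1 1.8 0.7
  endloop
 endfacet
 facet normal -0.083 -0.865 -0.495
  outer loop
   vertex 1.7 0.1 3.4
   vertex 0.1 1.8 0.7
   vertex 1.9 1.8 0.4
  endloop
 endfacet
 facet normal 0.191 -0.859 -0.474
  outer loop
   vertex 1.7 0.1 3.4
   vertex 1.9 1.8 0.4
   vertex 3.1 0.3 3.6
  endloop
 endfacet
 facet normal -0.162 0.157 0.974
  outer loop
   vertex 1.7 0.1 3.4
   vertex 3.1 0.3 3.6
   vertex 2.4 3.3 3.0
  endloop
 endfacet
 facet normal -0.202 0.165 0.965
  outer loop
   vertex 1.7 0.1 3.4
   vertex 2.4 3.3 3.0
   vertex 1.0 1.0 3.1
  endloop
 endfacet
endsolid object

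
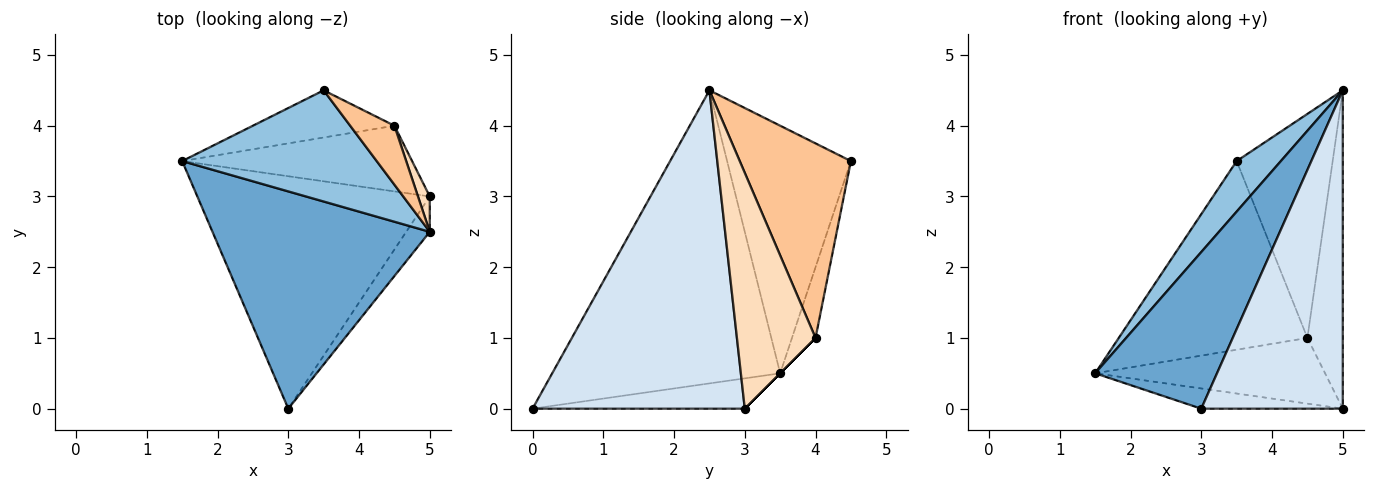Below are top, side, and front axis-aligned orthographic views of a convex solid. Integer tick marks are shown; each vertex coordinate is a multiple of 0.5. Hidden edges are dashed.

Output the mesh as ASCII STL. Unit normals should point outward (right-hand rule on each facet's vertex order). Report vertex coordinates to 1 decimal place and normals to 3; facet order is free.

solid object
 facet normal -0.738 -0.395 0.547
  outer loop
   vertex 3.0 0.0 0.0
   vertex 5.0 2.5 4.5
   vertex 1.5 3.5 0.5
  endloop
 endfacet
 facet normal -0.757 -0.270 0.595
  outer loop
   vertex 3.5 4.5 3.5
   vertex 1.5 3.5 0.5
   vertex 5.0 2.5 4.5
  endloop
 endfacet
 facet normal -0.129 0.086 -0.988
  outer loop
   vertex 5.0 3.0 0.0
   vertex 3.0 0.0 0.0
   vertex 1.5 3.5 0.5
  endloop
 endfacet
 facet normal 0.830 -0.554 -0.062
  outer loop
   vertex 5.0 3.0 0.0
   vertex 5.0 2.5 4.5
   vertex 3.0 0.0 0.0
  endloop
 endfacet
 facet normal -0.120 0.963 -0.241
  outer loop
   vertex 4.5 4.0 1.0
   vertex 1.5 3.5 0.5
   vertex 3.5 4.5 3.5
  endloop
 endfacet
 facet normal 0.000 0.707 -0.707
  outer loop
   vertex 4.5 4.0 1.0
   vertex 5.0 3.0 0.0
   vertex 1.5 3.5 0.5
  endloop
 endfacet
 facet normal 0.746 0.644 0.170
  outer loop
   vertex 4.5 4.0 1.0
   vertex 3.5 4.5 3.5
   vertex 5.0 2.5 4.5
  endloop
 endfacet
 facet normal 0.911 0.410 0.046
  outer loop
   vertex 4.5 4.0 1.0
   vertex 5.0 2.5 4.5
   vertex 5.0 3.0 0.0
  endloop
 endfacet
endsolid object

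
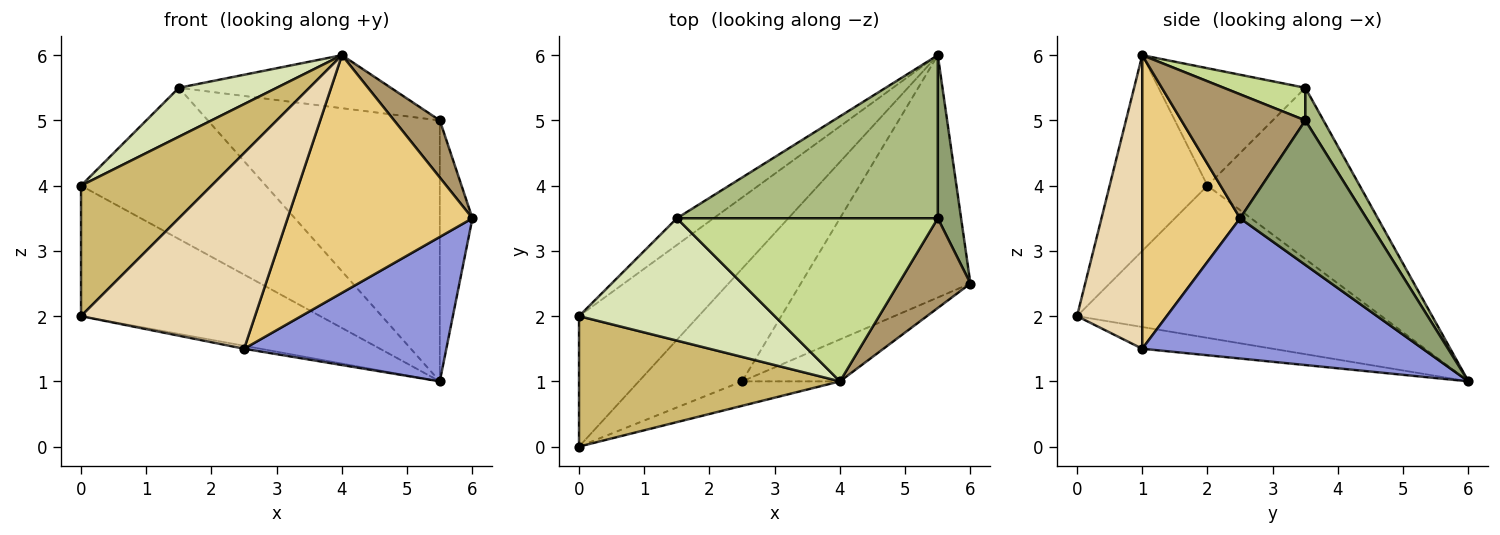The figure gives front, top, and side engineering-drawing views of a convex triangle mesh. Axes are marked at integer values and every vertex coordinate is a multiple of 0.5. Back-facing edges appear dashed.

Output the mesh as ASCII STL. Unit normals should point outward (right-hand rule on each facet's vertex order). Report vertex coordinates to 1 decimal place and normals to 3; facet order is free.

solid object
 facet normal -0.669 0.526 -0.526
  outer loop
   vertex 0.0 0.0 2.0
   vertex 0.0 2.0 4.0
   vertex 5.5 6.0 1.0
  endloop
 endfacet
 facet normal -0.630 0.765 -0.135
  outer loop
   vertex 1.5 3.5 5.5
   vertex 5.5 6.0 1.0
   vertex 0.0 2.0 4.0
  endloop
 endfacet
 facet normal 0.579 -0.417 -0.700
  outer loop
   vertex 2.5 1.0 1.5
   vertex 5.5 6.0 1.0
   vertex 6.0 2.5 3.5
  endloop
 endfacet
 facet normal -0.206 0.026 -0.978
  outer loop
   vertex 2.5 1.0 1.5
   vertex 0.0 0.0 2.0
   vertex 5.5 6.0 1.0
  endloop
 endfacet
 facet normal 0.957 0.247 0.154
  outer loop
   vertex 5.5 3.5 5.0
   vertex 6.0 2.5 3.5
   vertex 5.5 6.0 1.0
  endloop
 endfacet
 facet normal 0.066 0.846 0.529
  outer loop
   vertex 5.5 3.5 5.0
   vertex 5.5 6.0 1.0
   vertex 1.5 3.5 5.5
  endloop
 endfacet
 facet normal 0.118 0.307 0.944
  outer loop
   vertex 4.0 1.0 6.0
   vertex 5.5 3.5 5.0
   vertex 1.5 3.5 5.5
  endloop
 endfacet
 facet normal -0.487 -0.324 0.811
  outer loop
   vertex 4.0 1.0 6.0
   vertex 1.5 3.5 5.5
   vertex 0.0 2.0 4.0
  endloop
 endfacet
 facet normal 0.825 -0.304 0.477
  outer loop
   vertex 4.0 1.0 6.0
   vertex 6.0 2.5 3.5
   vertex 5.5 3.5 5.0
  endloop
 endfacet
 facet normal -0.469 -0.625 0.625
  outer loop
   vertex 4.0 1.0 6.0
   vertex 0.0 2.0 4.0
   vertex 0.0 0.0 2.0
  endloop
 endfacet
 facet normal 0.462 -0.873 -0.154
  outer loop
   vertex 4.0 1.0 6.0
   vertex 2.5 1.0 1.5
   vertex 6.0 2.5 3.5
  endloop
 endfacet
 facet normal 0.349 -0.930 -0.116
  outer loop
   vertex 4.0 1.0 6.0
   vertex 0.0 0.0 2.0
   vertex 2.5 1.0 1.5
  endloop
 endfacet
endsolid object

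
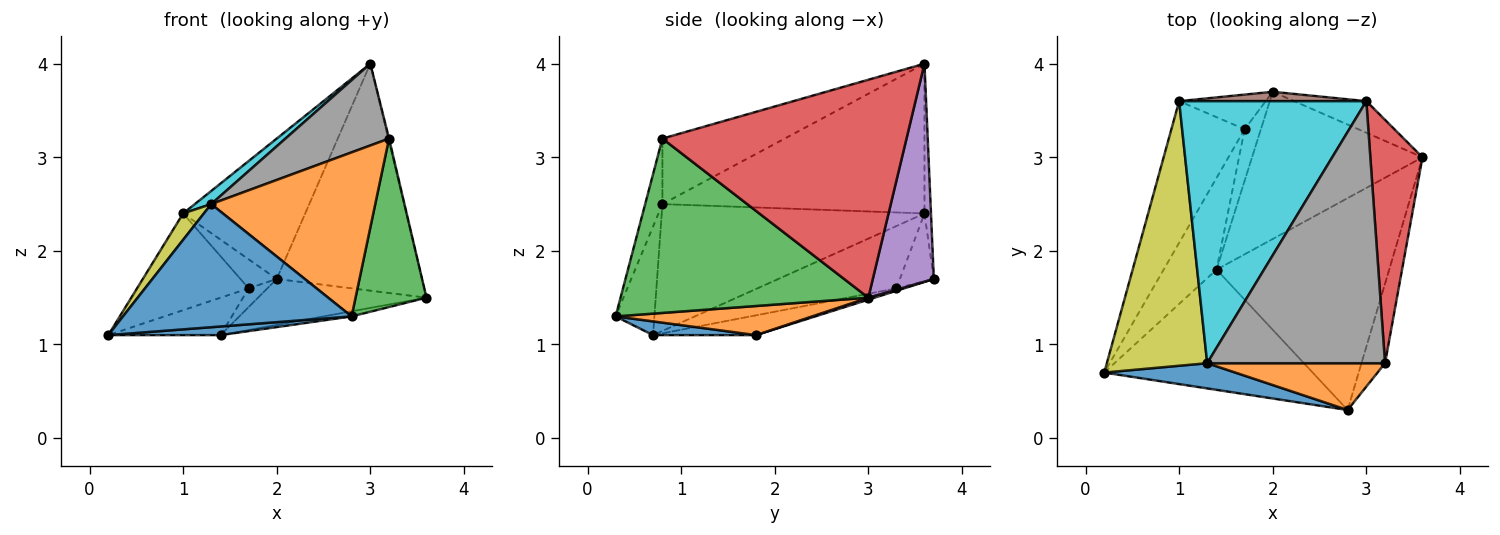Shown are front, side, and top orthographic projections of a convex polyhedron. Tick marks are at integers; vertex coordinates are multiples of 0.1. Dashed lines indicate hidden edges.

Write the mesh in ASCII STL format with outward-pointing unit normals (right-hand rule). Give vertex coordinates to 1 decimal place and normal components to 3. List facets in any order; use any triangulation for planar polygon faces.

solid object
 facet normal 0.066 -0.072 -0.995
  outer loop
   vertex 1.4 1.8 1.1
   vertex 2.8 0.3 1.3
   vertex 0.2 0.7 1.1
  endloop
 endfacet
 facet normal 0.166 0.024 -0.986
  outer loop
   vertex 1.4 1.8 1.1
   vertex 3.6 3.0 1.5
   vertex 2.8 0.3 1.3
  endloop
 endfacet
 facet normal 0.953 -0.273 -0.129
  outer loop
   vertex 3.2 0.8 3.2
   vertex 2.8 0.3 1.3
   vertex 3.6 3.0 1.5
  endloop
 endfacet
 facet normal 0.973 0.003 0.233
  outer loop
   vertex 3.2 0.8 3.2
   vertex 3.6 3.0 1.5
   vertex 3.0 3.6 4.0
  endloop
 endfacet
 facet normal 0.384 0.914 -0.127
  outer loop
   vertex 2.0 3.7 1.7
   vertex 3.0 3.6 4.0
   vertex 3.6 3.0 1.5
  endloop
 endfacet
 facet normal -0.053 0.996 0.066
  outer loop
   vertex 2.0 3.7 1.7
   vertex 1.0 3.6 2.4
   vertex 3.0 3.6 4.0
  endloop
 endfacet
 facet normal 0.011 0.298 -0.955
  outer loop
   vertex 2.0 3.7 1.7
   vertex 3.6 3.0 1.5
   vertex 1.4 1.8 1.1
  endloop
 endfacet
 facet normal -0.332 -0.281 0.901
  outer loop
   vertex 1.3 0.8 2.5
   vertex 3.2 0.8 3.2
   vertex 3.0 3.6 4.0
  endloop
 endfacet
 facet normal -0.783 -0.062 0.619
  outer loop
   vertex 1.3 0.8 2.5
   vertex 1.0 3.6 2.4
   vertex 0.2 0.7 1.1
  endloop
 endfacet
 facet normal -0.624 -0.039 0.780
  outer loop
   vertex 1.3 0.8 2.5
   vertex 3.0 3.6 4.0
   vertex 1.0 3.6 2.4
  endloop
 endfacet
 facet normal -0.164 -0.966 0.198
  outer loop
   vertex 1.3 0.8 2.5
   vertex 0.2 0.7 1.1
   vertex 2.8 0.3 1.3
  endloop
 endfacet
 facet normal -0.101 -0.957 0.273
  outer loop
   vertex 1.3 0.8 2.5
   vertex 2.8 0.3 1.3
   vertex 3.2 0.8 3.2
  endloop
 endfacet
 facet normal -0.327 0.357 -0.875
  outer loop
   vertex 1.7 3.3 1.6
   vertex 1.4 1.8 1.1
   vertex 0.2 0.7 1.1
  endloop
 endfacet
 facet normal -0.141 0.338 -0.930
  outer loop
   vertex 1.7 3.3 1.6
   vertex 2.0 3.7 1.7
   vertex 1.4 1.8 1.1
  endloop
 endfacet
 facet normal -0.575 0.461 -0.676
  outer loop
   vertex 1.7 3.3 1.6
   vertex 0.2 0.7 1.1
   vertex 1.0 3.6 2.4
  endloop
 endfacet
 facet normal -0.515 0.551 -0.657
  outer loop
   vertex 1.7 3.3 1.6
   vertex 1.0 3.6 2.4
   vertex 2.0 3.7 1.7
  endloop
 endfacet
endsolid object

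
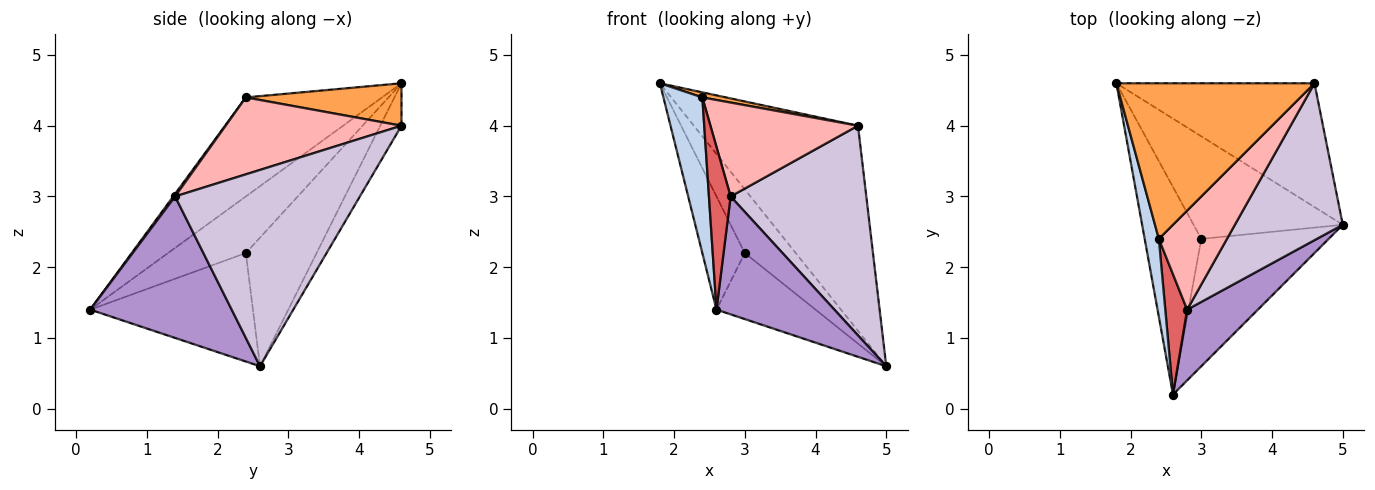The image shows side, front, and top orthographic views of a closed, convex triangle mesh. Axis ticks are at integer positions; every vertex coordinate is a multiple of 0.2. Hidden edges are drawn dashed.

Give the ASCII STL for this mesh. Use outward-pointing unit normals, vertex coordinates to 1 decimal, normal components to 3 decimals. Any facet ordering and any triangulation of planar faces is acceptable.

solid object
 facet normal -0.110 0.851 -0.514
  outer loop
   vertex 4.6 4.6 4.0
   vertex 5.0 2.6 0.6
   vertex 1.8 4.6 4.6
  endloop
 endfacet
 facet normal -0.953 -0.272 0.136
  outer loop
   vertex 2.4 2.4 4.4
   vertex 1.8 4.6 4.6
   vertex 2.6 0.2 1.4
  endloop
 endfacet
 facet normal 0.209 -0.032 0.977
  outer loop
   vertex 2.4 2.4 4.4
   vertex 4.6 4.6 4.0
   vertex 1.8 4.6 4.6
  endloop
 endfacet
 facet normal -0.591 0.425 -0.685
  outer loop
   vertex 3.0 2.4 2.2
   vertex 1.8 4.6 4.6
   vertex 5.0 2.6 0.6
  endloop
 endfacet
 facet normal -0.660 0.360 -0.660
  outer loop
   vertex 3.0 2.4 2.2
   vertex 2.6 0.2 1.4
   vertex 1.8 4.6 4.6
  endloop
 endfacet
 facet normal -0.603 0.367 -0.708
  outer loop
   vertex 3.0 2.4 2.2
   vertex 5.0 2.6 0.6
   vertex 2.6 0.2 1.4
  endloop
 endfacet
 facet normal 0.070 -0.802 0.593
  outer loop
   vertex 2.8 1.4 3.0
   vertex 2.4 2.4 4.4
   vertex 2.6 0.2 1.4
  endloop
 endfacet
 facet normal 0.634 -0.532 0.561
  outer loop
   vertex 2.8 1.4 3.0
   vertex 4.6 4.6 4.0
   vertex 2.4 2.4 4.4
  endloop
 endfacet
 facet normal 0.717 -0.598 0.359
  outer loop
   vertex 2.8 1.4 3.0
   vertex 2.6 0.2 1.4
   vertex 5.0 2.6 0.6
  endloop
 endfacet
 facet normal 0.737 -0.541 0.405
  outer loop
   vertex 2.8 1.4 3.0
   vertex 5.0 2.6 0.6
   vertex 4.6 4.6 4.0
  endloop
 endfacet
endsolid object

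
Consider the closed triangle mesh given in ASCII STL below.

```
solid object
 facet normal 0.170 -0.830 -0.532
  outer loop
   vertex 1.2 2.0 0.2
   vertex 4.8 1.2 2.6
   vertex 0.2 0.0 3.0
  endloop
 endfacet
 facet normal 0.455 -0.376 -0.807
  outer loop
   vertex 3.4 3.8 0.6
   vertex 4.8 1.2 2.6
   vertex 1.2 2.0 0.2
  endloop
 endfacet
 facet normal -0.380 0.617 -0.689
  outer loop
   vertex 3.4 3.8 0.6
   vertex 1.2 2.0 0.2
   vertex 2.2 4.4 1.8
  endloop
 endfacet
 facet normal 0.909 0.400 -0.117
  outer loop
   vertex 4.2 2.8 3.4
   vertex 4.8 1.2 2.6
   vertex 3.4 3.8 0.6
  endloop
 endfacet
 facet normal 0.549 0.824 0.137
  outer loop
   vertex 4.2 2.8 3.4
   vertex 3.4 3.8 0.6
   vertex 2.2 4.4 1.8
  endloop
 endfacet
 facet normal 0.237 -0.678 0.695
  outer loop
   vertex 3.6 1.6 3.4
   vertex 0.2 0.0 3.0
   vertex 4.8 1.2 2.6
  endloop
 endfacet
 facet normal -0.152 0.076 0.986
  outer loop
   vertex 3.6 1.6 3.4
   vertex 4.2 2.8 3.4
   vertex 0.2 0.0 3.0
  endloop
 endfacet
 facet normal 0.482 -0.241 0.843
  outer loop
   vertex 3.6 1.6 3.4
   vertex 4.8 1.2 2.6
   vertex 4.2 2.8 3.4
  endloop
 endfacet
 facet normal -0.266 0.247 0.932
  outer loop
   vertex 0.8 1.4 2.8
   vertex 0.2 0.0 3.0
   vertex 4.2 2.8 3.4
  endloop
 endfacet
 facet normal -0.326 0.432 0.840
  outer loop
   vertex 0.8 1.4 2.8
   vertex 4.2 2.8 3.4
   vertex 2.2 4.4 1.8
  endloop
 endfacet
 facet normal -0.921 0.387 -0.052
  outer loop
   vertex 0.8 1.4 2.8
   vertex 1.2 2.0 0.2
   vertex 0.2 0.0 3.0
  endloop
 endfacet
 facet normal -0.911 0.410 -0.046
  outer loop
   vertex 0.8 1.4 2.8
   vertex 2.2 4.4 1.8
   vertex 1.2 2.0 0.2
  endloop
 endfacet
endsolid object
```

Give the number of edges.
18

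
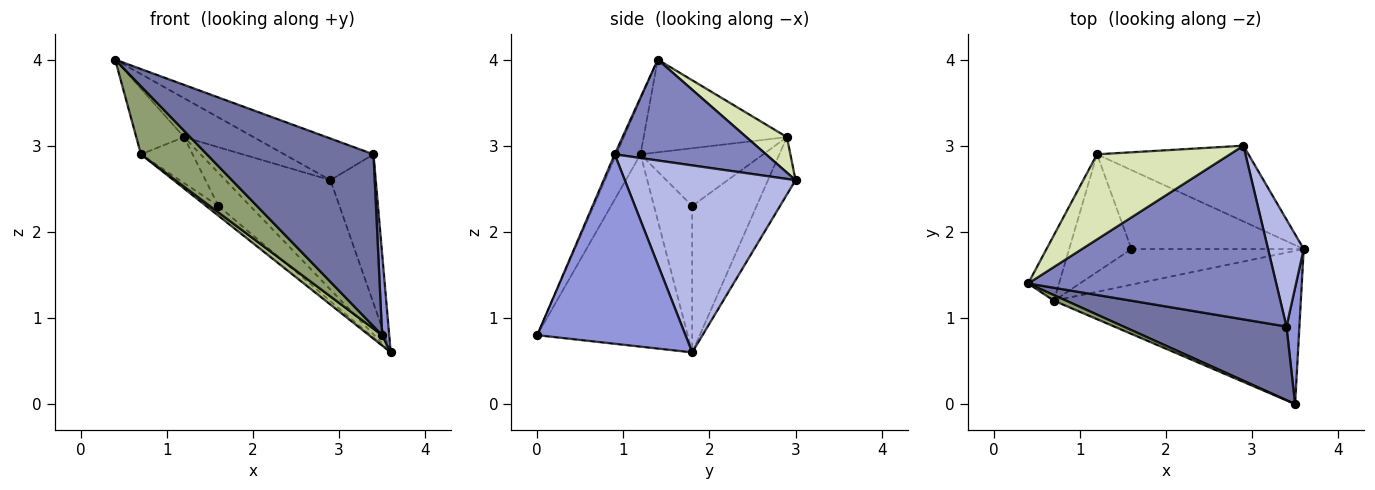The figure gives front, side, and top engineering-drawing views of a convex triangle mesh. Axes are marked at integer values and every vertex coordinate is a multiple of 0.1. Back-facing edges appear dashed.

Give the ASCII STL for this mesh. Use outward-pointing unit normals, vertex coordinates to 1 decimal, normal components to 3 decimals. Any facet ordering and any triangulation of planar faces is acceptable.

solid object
 facet normal -0.009 -0.919 0.394
  outer loop
   vertex 3.4 0.9 2.9
   vertex 0.4 1.4 4.0
   vertex 3.5 0.0 0.8
  endloop
 endfacet
 facet normal 0.368 0.217 0.904
  outer loop
   vertex 3.4 0.9 2.9
   vertex 2.9 3.0 2.6
   vertex 0.4 1.4 4.0
  endloop
 endfacet
 facet normal 0.997 -0.048 0.068
  outer loop
   vertex 3.4 0.9 2.9
   vertex 3.5 0.0 0.8
   vertex 3.6 1.8 0.6
  endloop
 endfacet
 facet normal 0.951 0.252 0.181
  outer loop
   vertex 3.4 0.9 2.9
   vertex 3.6 1.8 0.6
   vertex 2.9 3.0 2.6
  endloop
 endfacet
 facet normal -0.344 -0.936 0.076
  outer loop
   vertex 0.7 1.2 2.9
   vertex 3.5 0.0 0.8
   vertex 0.4 1.4 4.0
  endloop
 endfacet
 facet normal -0.614 -0.053 -0.788
  outer loop
   vertex 0.7 1.2 2.9
   vertex 3.6 1.8 0.6
   vertex 3.5 0.0 0.8
  endloop
 endfacet
 facet normal -0.211 0.804 -0.556
  outer loop
   vertex 1.2 2.9 3.1
   vertex 2.9 3.0 2.6
   vertex 3.6 1.8 0.6
  endloop
 endfacet
 facet normal 0.236 0.404 0.884
  outer loop
   vertex 1.2 2.9 3.1
   vertex 0.4 1.4 4.0
   vertex 2.9 3.0 2.6
  endloop
 endfacet
 facet normal -0.905 0.302 -0.302
  outer loop
   vertex 1.2 2.9 3.1
   vertex 0.7 1.2 2.9
   vertex 0.4 1.4 4.0
  endloop
 endfacet
 facet normal -0.634 0.205 -0.746
  outer loop
   vertex 1.6 1.8 2.3
   vertex 3.6 1.8 0.6
   vertex 0.7 1.2 2.9
  endloop
 endfacet
 facet normal -0.617 0.304 -0.726
  outer loop
   vertex 1.6 1.8 2.3
   vertex 1.2 2.9 3.1
   vertex 3.6 1.8 0.6
  endloop
 endfacet
 facet normal -0.654 0.275 -0.705
  outer loop
   vertex 1.6 1.8 2.3
   vertex 0.7 1.2 2.9
   vertex 1.2 2.9 3.1
  endloop
 endfacet
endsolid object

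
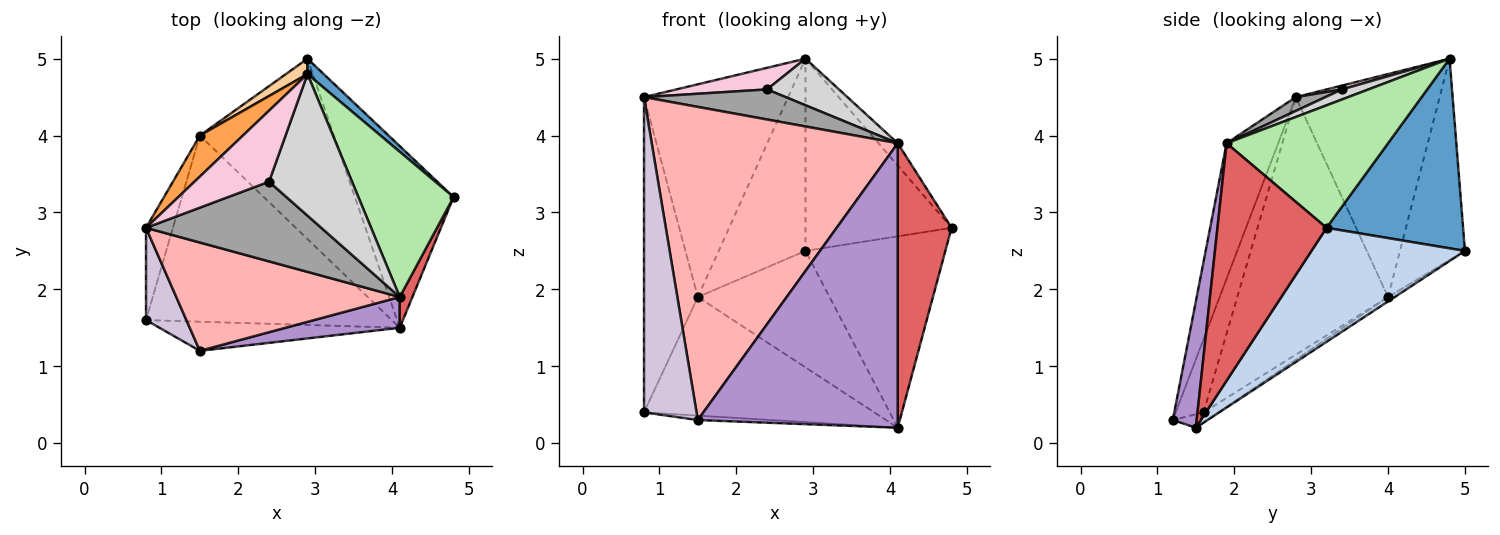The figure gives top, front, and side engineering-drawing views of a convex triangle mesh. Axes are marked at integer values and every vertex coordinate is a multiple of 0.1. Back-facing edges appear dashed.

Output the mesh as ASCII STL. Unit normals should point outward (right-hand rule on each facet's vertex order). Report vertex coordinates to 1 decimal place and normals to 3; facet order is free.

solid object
 facet normal 0.682 0.729 0.058
  outer loop
   vertex 2.9 4.8 5.0
   vertex 4.8 3.2 2.8
   vertex 2.9 5.0 2.5
  endloop
 endfacet
 facet normal 0.623 0.567 -0.539
  outer loop
   vertex 4.1 1.5 0.2
   vertex 2.9 5.0 2.5
   vertex 4.8 3.2 2.8
  endloop
 endfacet
 facet normal -0.700 0.701 0.135
  outer loop
   vertex 1.5 4.0 1.9
   vertex 0.8 2.8 4.5
   vertex 2.9 4.8 5.0
  endloop
 endfacet
 facet normal -0.598 0.799 0.064
  outer loop
   vertex 1.5 4.0 1.9
   vertex 2.9 4.8 5.0
   vertex 2.9 5.0 2.5
  endloop
 endfacet
 facet normal -0.028 0.542 -0.840
  outer loop
   vertex 1.5 4.0 1.9
   vertex 2.9 5.0 2.5
   vertex 4.1 1.5 0.2
  endloop
 endfacet
 facet normal 0.786 0.094 0.611
  outer loop
   vertex 4.1 1.9 3.9
   vertex 4.8 3.2 2.8
   vertex 2.9 4.8 5.0
  endloop
 endfacet
 facet normal 0.896 -0.442 0.048
  outer loop
   vertex 4.1 1.9 3.9
   vertex 4.1 1.5 0.2
   vertex 4.8 3.2 2.8
  endloop
 endfacet
 facet normal -0.195 -0.927 0.321
  outer loop
   vertex 4.1 1.9 3.9
   vertex 0.8 2.8 4.5
   vertex 1.5 1.2 0.3
  endloop
 endfacet
 facet normal 0.118 -0.987 0.107
  outer loop
   vertex 4.1 1.9 3.9
   vertex 1.5 1.2 0.3
   vertex 4.1 1.5 0.2
  endloop
 endfacet
 facet normal -0.453 -0.856 0.250
  outer loop
   vertex 0.8 1.6 0.4
   vertex 1.5 1.2 0.3
   vertex 0.8 2.8 4.5
  endloop
 endfacet
 facet normal -0.937 0.335 -0.098
  outer loop
   vertex 0.8 1.6 0.4
   vertex 0.8 2.8 4.5
   vertex 1.5 4.0 1.9
  endloop
 endfacet
 facet normal -0.055 0.150 -0.987
  outer loop
   vertex 0.8 1.6 0.4
   vertex 4.1 1.5 0.2
   vertex 1.5 1.2 0.3
  endloop
 endfacet
 facet normal -0.035 0.537 -0.843
  outer loop
   vertex 0.8 1.6 0.4
   vertex 1.5 4.0 1.9
   vertex 4.1 1.5 0.2
  endloop
 endfacet
 facet normal 0.049 -0.291 0.956
  outer loop
   vertex 2.4 3.4 4.6
   vertex 2.9 4.8 5.0
   vertex 0.8 2.8 4.5
  endloop
 endfacet
 facet normal 0.074 -0.352 0.933
  outer loop
   vertex 2.4 3.4 4.6
   vertex 0.8 2.8 4.5
   vertex 4.1 1.9 3.9
  endloop
 endfacet
 facet normal 0.115 -0.311 0.944
  outer loop
   vertex 2.4 3.4 4.6
   vertex 4.1 1.9 3.9
   vertex 2.9 4.8 5.0
  endloop
 endfacet
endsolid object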